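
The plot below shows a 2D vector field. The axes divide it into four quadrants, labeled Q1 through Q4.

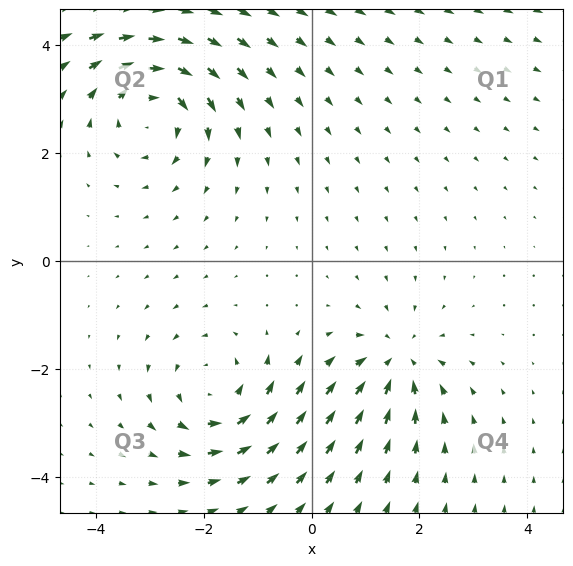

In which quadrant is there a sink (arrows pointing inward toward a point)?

The sink sits at approximately (1.6, -1.9), which lies in quadrant Q4. The divergence there is about -4, negative as expected for a sink.

Q4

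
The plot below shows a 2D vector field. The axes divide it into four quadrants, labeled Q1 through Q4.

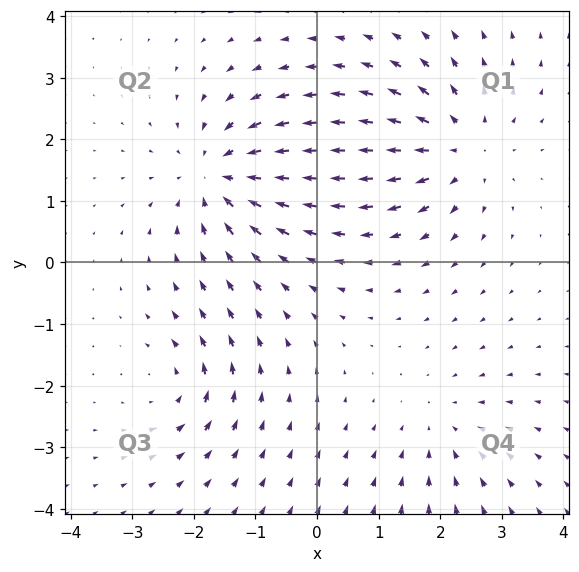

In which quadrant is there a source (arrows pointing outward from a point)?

The source sits at approximately (2.3, 1.9), which lies in quadrant Q1. The divergence there is about +4, positive as expected for a source.

Q1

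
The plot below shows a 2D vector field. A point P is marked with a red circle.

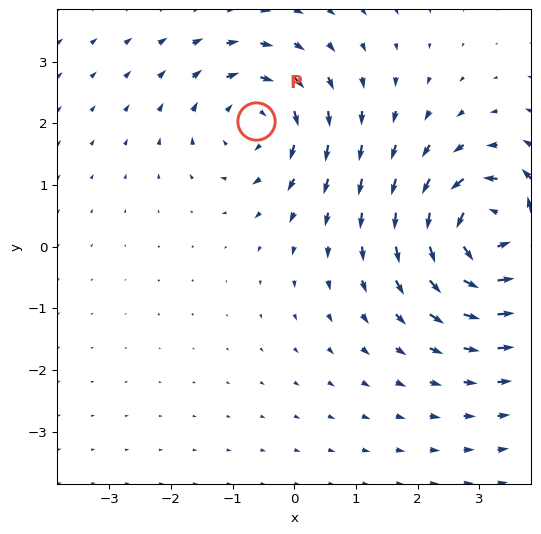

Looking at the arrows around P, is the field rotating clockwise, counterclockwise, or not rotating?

Near P at (-0.6, 2.0) the arrows circulate clockwise. The curl (z-component) there is about -4; negative curl means clockwise rotation.

clockwise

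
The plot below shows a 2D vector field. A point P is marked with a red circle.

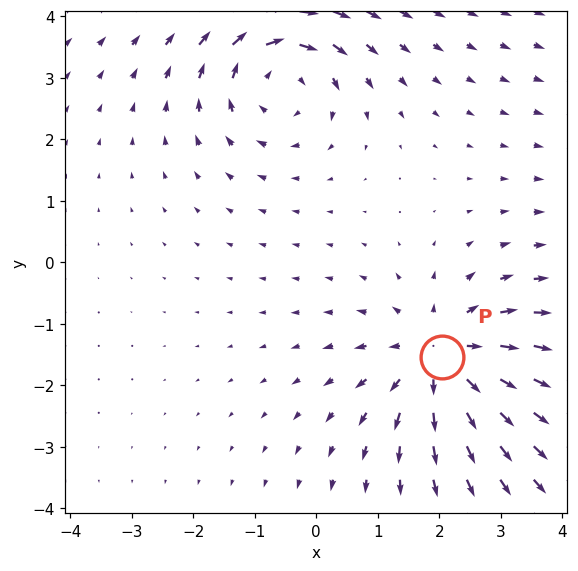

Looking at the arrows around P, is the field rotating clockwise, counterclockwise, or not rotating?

Near P at (2.0, -1.5) the arrows show no circulation. The curl there is ≈0.

not rotating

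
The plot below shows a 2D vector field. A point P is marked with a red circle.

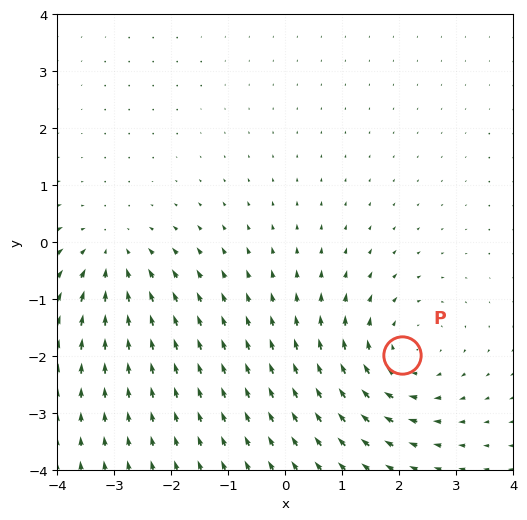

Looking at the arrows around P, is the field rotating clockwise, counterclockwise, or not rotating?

Near P at (2.0, -2.0) the arrows circulate clockwise. The curl (z-component) there is about -3; negative curl means clockwise rotation.

clockwise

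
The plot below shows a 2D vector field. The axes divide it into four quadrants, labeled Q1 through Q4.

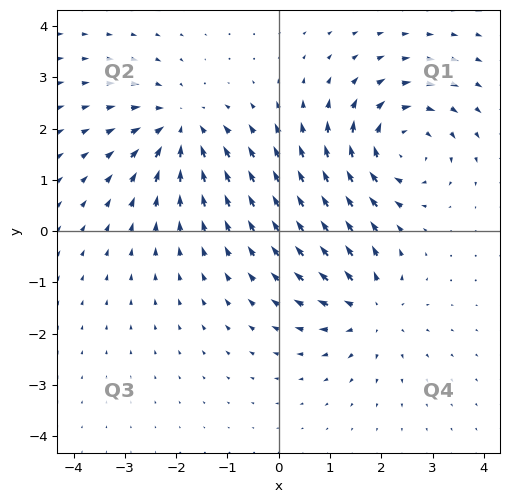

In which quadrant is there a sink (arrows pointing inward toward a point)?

The sink sits at approximately (-1.9, 2.0), which lies in quadrant Q2. The divergence there is about -5, negative as expected for a sink.

Q2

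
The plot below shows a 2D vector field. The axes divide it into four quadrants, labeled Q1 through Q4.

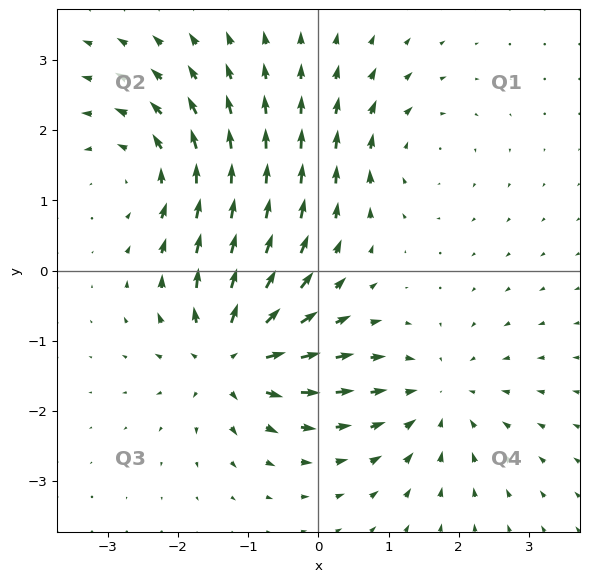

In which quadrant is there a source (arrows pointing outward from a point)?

Q3

The source sits at approximately (-1.2, -1.2), which lies in quadrant Q3. The divergence there is about +7, positive as expected for a source.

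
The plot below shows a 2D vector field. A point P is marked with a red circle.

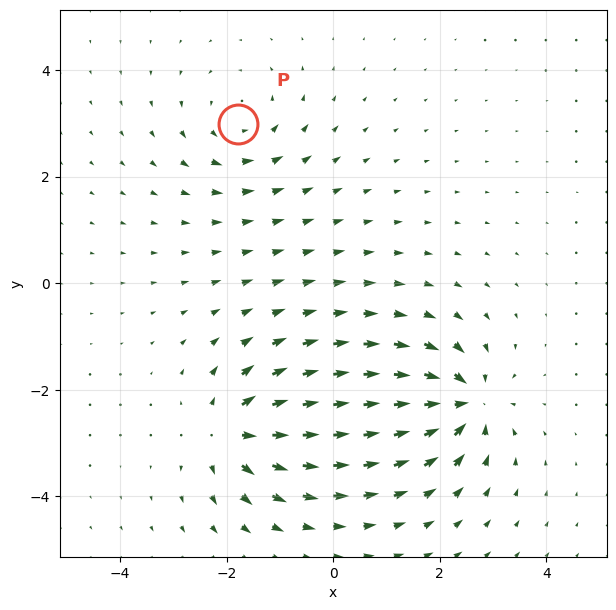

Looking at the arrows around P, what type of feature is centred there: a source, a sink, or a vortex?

At P (-1.8, 3.0) the arrows circulate counterclockwise. Divergence ≈0, curl about +3 — near-zero divergence with nonzero curl is a vortex.

vortex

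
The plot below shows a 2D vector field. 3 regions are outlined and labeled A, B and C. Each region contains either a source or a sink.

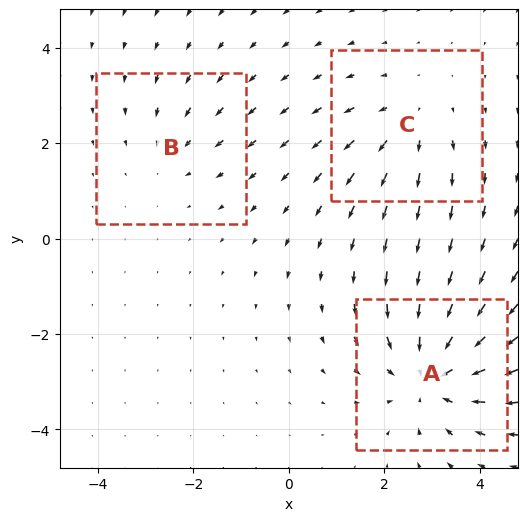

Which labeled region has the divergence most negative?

Divergence at each region's feature centre — A: about -4, B: about -2, C: about +3. Region A is most negative.

A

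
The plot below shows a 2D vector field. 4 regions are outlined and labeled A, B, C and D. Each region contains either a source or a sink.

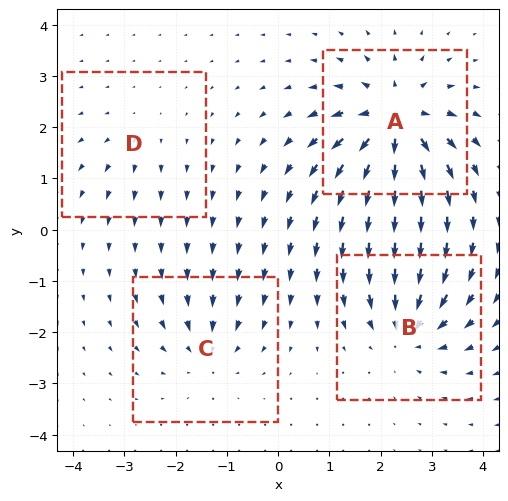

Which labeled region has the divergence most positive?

Divergence at each region's feature centre — A: about +8, B: about -6, C: about -4, D: about +2. Region A is most positive.

A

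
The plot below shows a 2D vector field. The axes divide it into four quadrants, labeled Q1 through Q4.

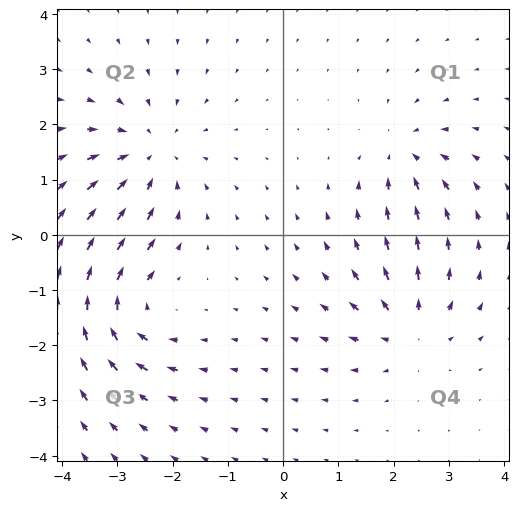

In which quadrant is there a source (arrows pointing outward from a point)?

The source sits at approximately (2.3, -1.7), which lies in quadrant Q4. The divergence there is about +4, positive as expected for a source.

Q4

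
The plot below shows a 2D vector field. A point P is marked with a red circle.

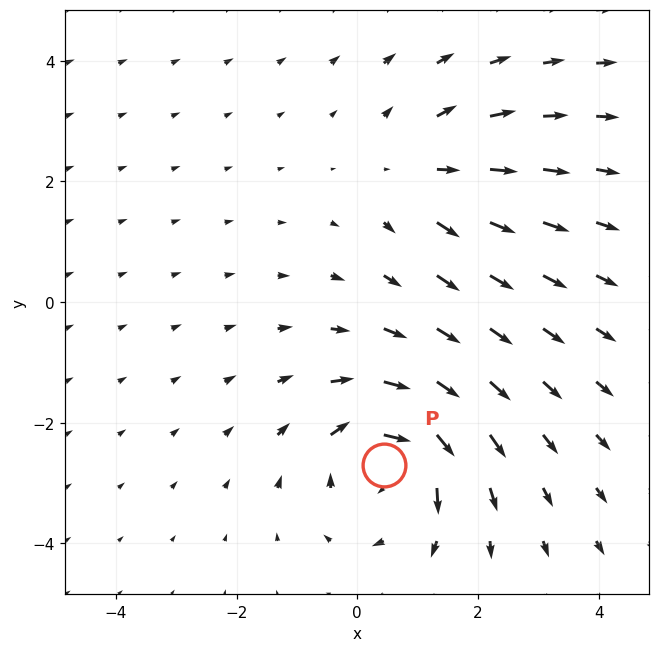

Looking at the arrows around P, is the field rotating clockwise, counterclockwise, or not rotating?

clockwise

Near P at (0.4, -2.7) the arrows circulate clockwise. The curl (z-component) there is about -4; negative curl means clockwise rotation.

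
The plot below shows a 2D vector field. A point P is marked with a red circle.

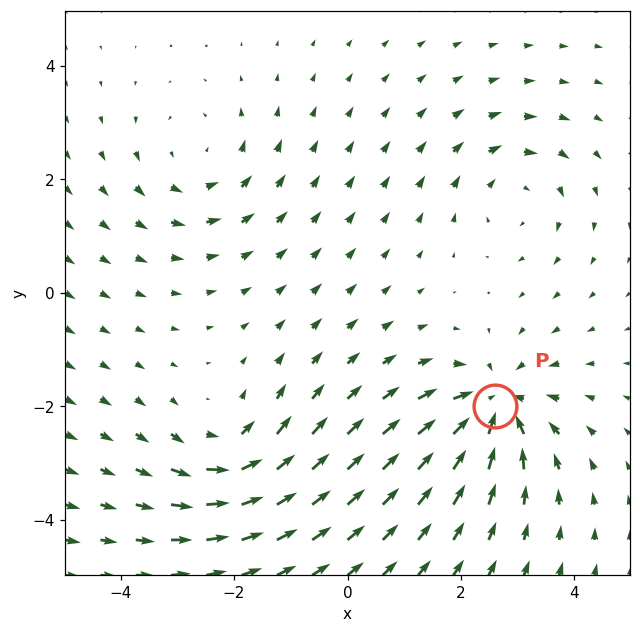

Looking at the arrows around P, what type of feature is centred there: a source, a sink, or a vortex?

sink

At P (2.6, -2.0) the arrows converge inward. Divergence about -6, curl ≈0 — negative divergence with near-zero curl is a sink.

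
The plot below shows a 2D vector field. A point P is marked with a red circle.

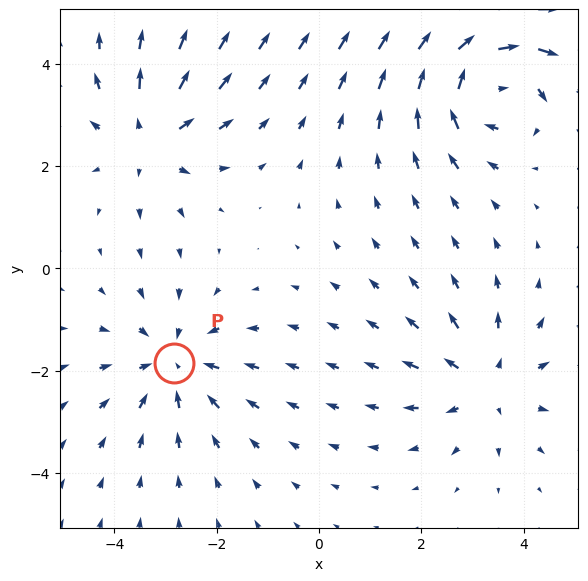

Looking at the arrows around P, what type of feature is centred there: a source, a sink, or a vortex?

At P (-2.8, -1.8) the arrows converge inward. Divergence about -4, curl ≈0 — negative divergence with near-zero curl is a sink.

sink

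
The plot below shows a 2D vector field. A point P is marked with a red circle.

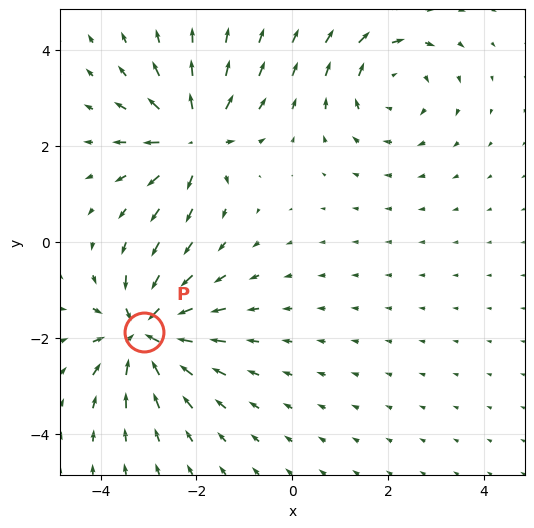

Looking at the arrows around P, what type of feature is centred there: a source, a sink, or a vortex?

At P (-3.1, -1.9) the arrows converge inward. Divergence about -5, curl ≈0 — negative divergence with near-zero curl is a sink.

sink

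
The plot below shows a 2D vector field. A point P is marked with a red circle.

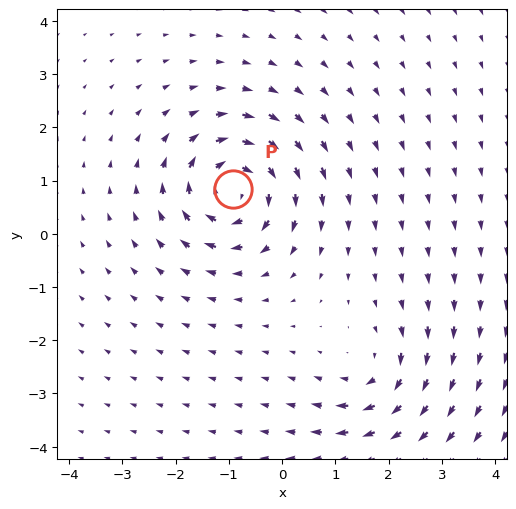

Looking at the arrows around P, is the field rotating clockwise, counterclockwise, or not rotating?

clockwise

Near P at (-0.9, 0.8) the arrows circulate clockwise. The curl (z-component) there is about -6; negative curl means clockwise rotation.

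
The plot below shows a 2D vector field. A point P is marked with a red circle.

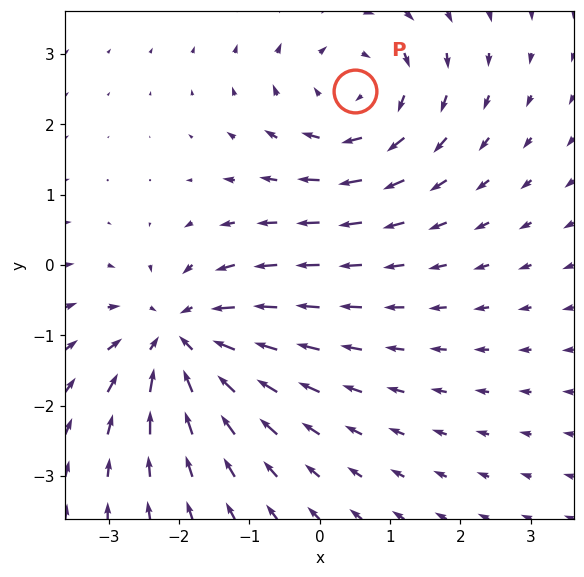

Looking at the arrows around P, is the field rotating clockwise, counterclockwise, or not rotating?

Near P at (0.5, 2.5) the arrows circulate clockwise. The curl (z-component) there is about -3; negative curl means clockwise rotation.

clockwise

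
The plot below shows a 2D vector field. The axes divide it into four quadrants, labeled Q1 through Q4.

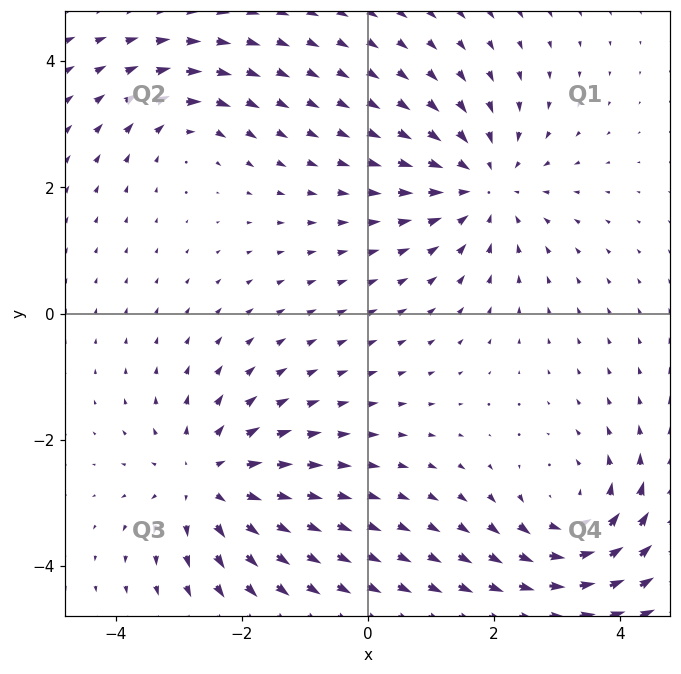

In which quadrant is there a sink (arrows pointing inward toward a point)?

Q1

The sink sits at approximately (1.8, 2.0), which lies in quadrant Q1. The divergence there is about -4, negative as expected for a sink.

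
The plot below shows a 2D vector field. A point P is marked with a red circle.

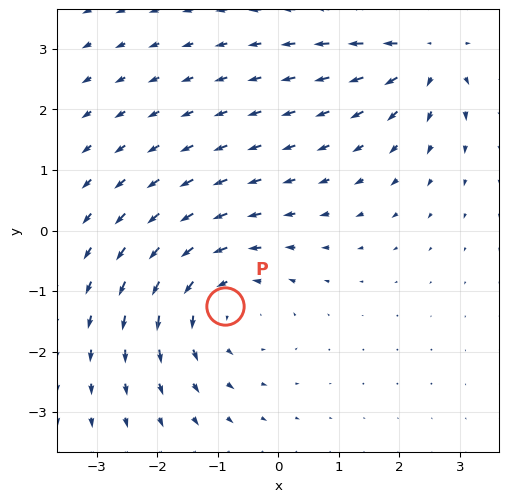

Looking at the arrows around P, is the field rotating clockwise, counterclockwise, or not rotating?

counterclockwise

Near P at (-0.9, -1.2) the arrows circulate counterclockwise. The curl (z-component) there is about +4; positive curl means counterclockwise rotation.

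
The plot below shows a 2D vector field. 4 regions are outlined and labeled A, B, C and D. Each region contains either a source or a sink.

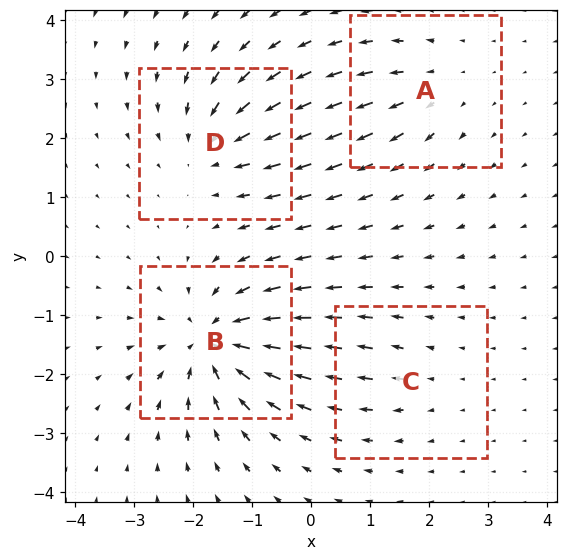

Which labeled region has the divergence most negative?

B

Divergence at each region's feature centre — A: about +4, B: about -8, C: about +2, D: about -5. Region B is most negative.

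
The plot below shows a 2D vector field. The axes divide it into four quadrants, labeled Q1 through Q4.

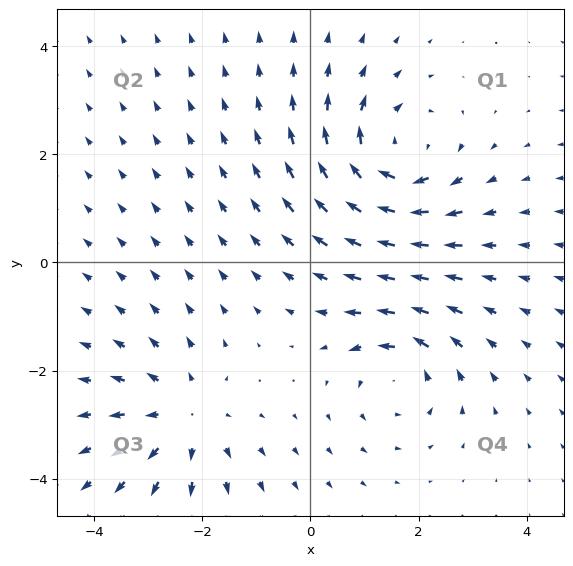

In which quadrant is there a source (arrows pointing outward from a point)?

The source sits at approximately (-2.3, -2.9), which lies in quadrant Q3. The divergence there is about +3, positive as expected for a source.

Q3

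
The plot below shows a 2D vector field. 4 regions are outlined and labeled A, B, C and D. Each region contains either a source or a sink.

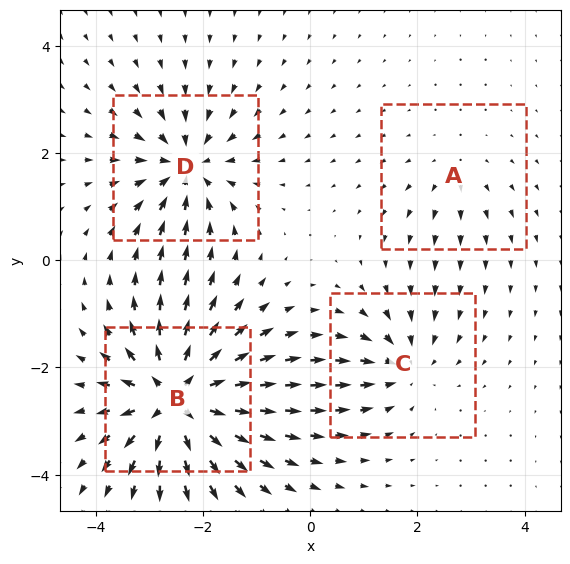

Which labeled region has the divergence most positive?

B

Divergence at each region's feature centre — A: about +2, B: about +9, C: about -4, D: about -6. Region B is most positive.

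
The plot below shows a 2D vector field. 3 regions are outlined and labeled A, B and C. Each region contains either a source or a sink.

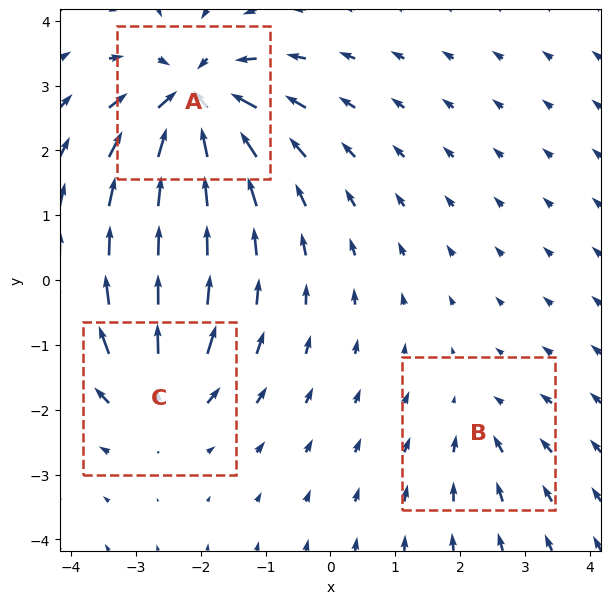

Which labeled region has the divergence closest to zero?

B

Divergence at each region's feature centre — A: about -7, B: about -2, C: about +4. Region B is closest to zero.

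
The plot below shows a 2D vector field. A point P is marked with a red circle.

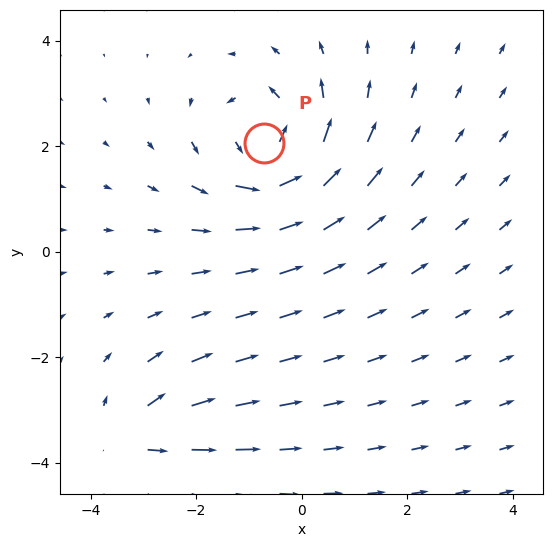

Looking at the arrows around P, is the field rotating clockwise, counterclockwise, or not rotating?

Near P at (-0.7, 2.1) the arrows circulate counterclockwise. The curl (z-component) there is about +4; positive curl means counterclockwise rotation.

counterclockwise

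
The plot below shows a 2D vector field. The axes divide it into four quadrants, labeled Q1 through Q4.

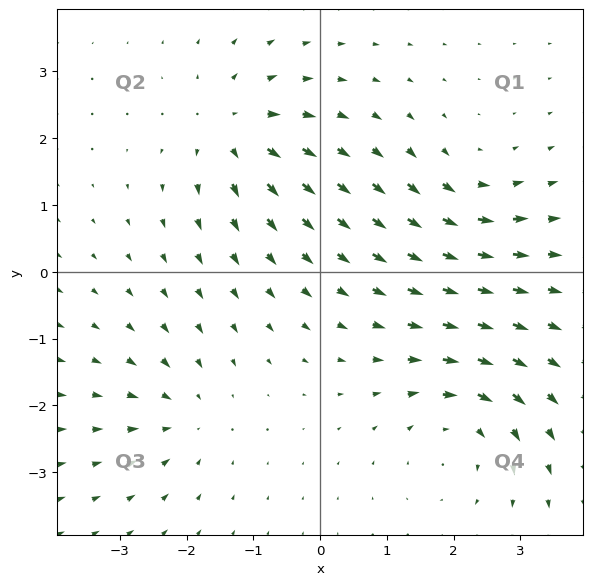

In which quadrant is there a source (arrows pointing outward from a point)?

Q2

The source sits at approximately (-1.3, 2.1), which lies in quadrant Q2. The divergence there is about +6, positive as expected for a source.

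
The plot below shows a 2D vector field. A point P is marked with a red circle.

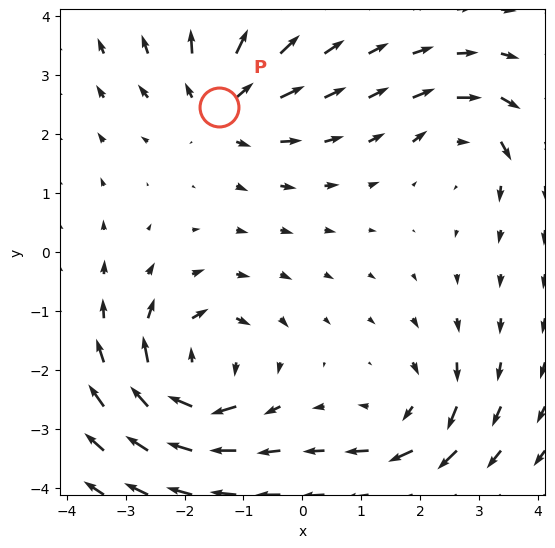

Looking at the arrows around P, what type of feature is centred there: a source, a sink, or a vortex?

At P (-1.4, 2.5) the arrows spread outward. Divergence about +5, curl ≈0 — positive divergence with near-zero curl is a source.

source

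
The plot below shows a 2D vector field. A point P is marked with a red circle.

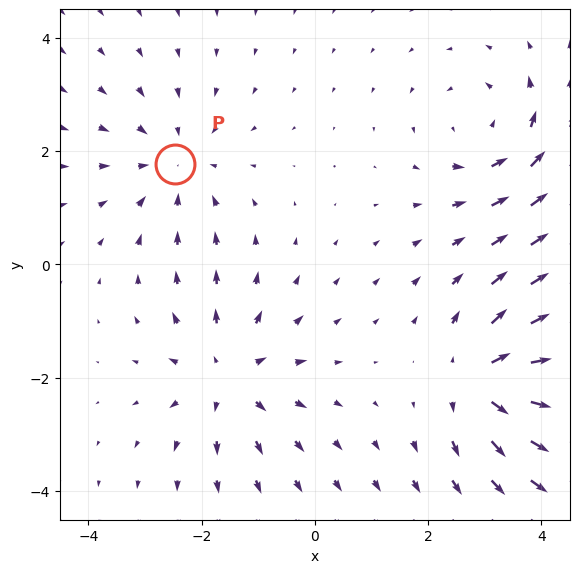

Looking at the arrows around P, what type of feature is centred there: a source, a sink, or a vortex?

At P (-2.5, 1.8) the arrows converge inward. Divergence about -4, curl ≈0 — negative divergence with near-zero curl is a sink.

sink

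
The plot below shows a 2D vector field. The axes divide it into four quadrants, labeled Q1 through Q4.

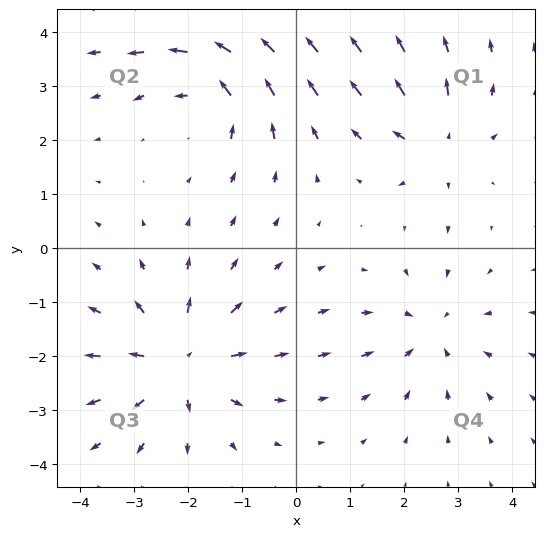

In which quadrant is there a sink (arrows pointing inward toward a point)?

The sink sits at approximately (2.5, -1.6), which lies in quadrant Q4. The divergence there is about -3, negative as expected for a sink.

Q4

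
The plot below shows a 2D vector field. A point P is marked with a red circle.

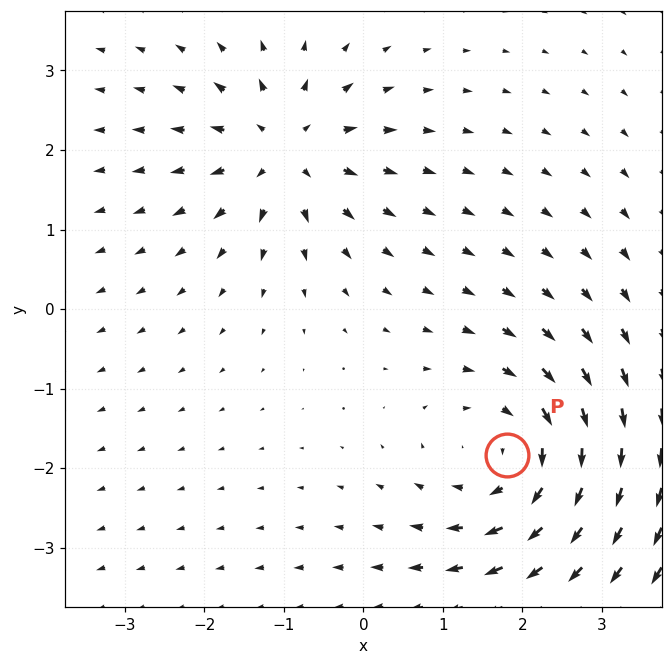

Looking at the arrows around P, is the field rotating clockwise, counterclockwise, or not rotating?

clockwise

Near P at (1.8, -1.8) the arrows circulate clockwise. The curl (z-component) there is about -4; negative curl means clockwise rotation.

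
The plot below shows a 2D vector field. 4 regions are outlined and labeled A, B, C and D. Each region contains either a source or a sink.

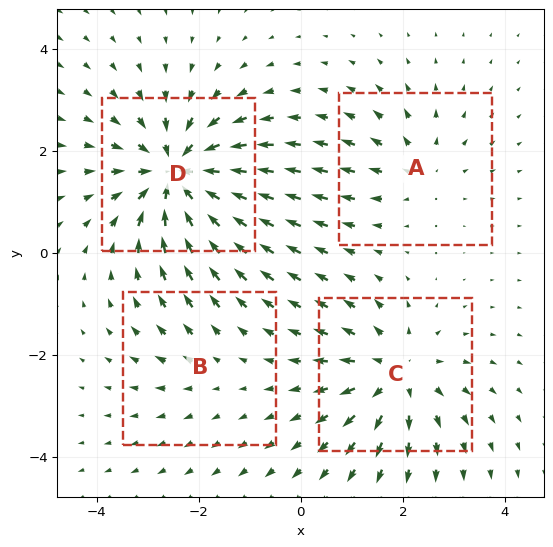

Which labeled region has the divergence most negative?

Divergence at each region's feature centre — A: about +3, B: about +2, C: about +5, D: about -7. Region D is most negative.

D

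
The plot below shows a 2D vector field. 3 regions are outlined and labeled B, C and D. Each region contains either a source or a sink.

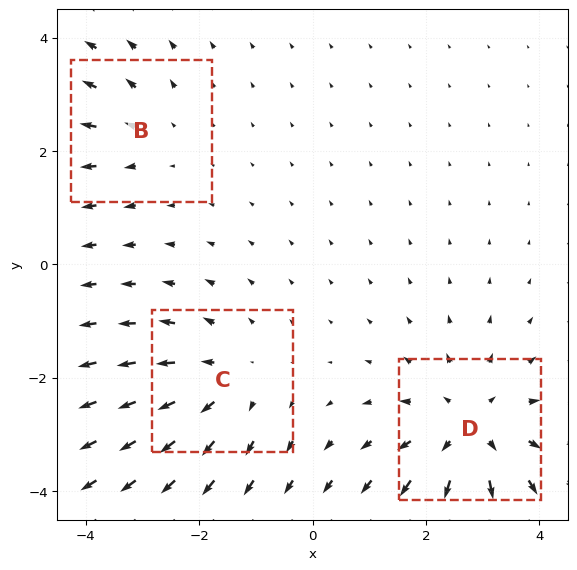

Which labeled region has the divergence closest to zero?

B

Divergence at each region's feature centre — B: about +2, C: about +3, D: about +4. Region B is closest to zero.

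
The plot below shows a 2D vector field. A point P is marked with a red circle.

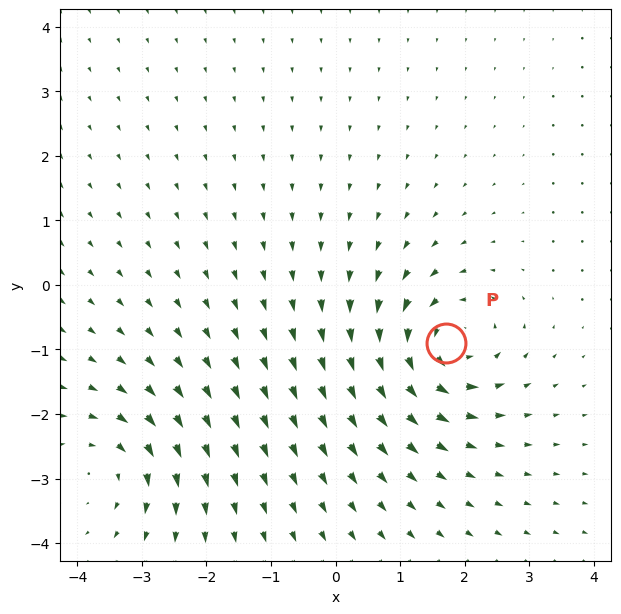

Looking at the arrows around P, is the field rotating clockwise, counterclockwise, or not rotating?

counterclockwise

Near P at (1.7, -0.9) the arrows circulate counterclockwise. The curl (z-component) there is about +5; positive curl means counterclockwise rotation.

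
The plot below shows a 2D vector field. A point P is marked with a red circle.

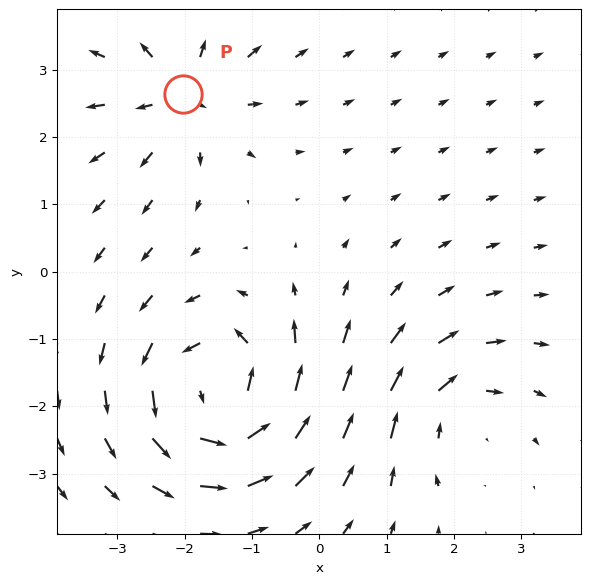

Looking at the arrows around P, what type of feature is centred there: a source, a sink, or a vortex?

source

At P (-2.0, 2.6) the arrows spread outward. Divergence about +4, curl ≈0 — positive divergence with near-zero curl is a source.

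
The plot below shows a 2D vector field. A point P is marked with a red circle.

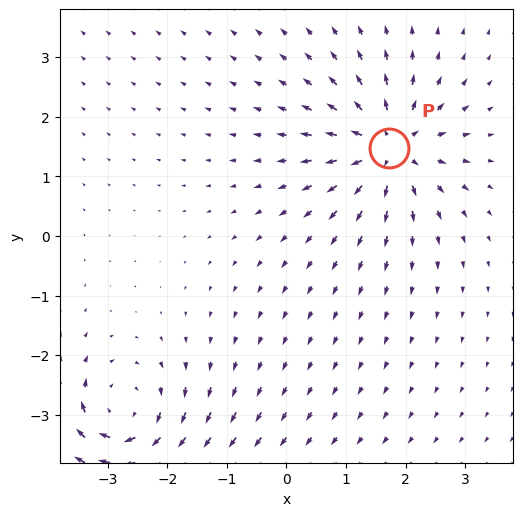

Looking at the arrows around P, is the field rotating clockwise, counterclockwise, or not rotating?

Near P at (1.7, 1.5) the arrows show no circulation. The curl there is ≈0.

not rotating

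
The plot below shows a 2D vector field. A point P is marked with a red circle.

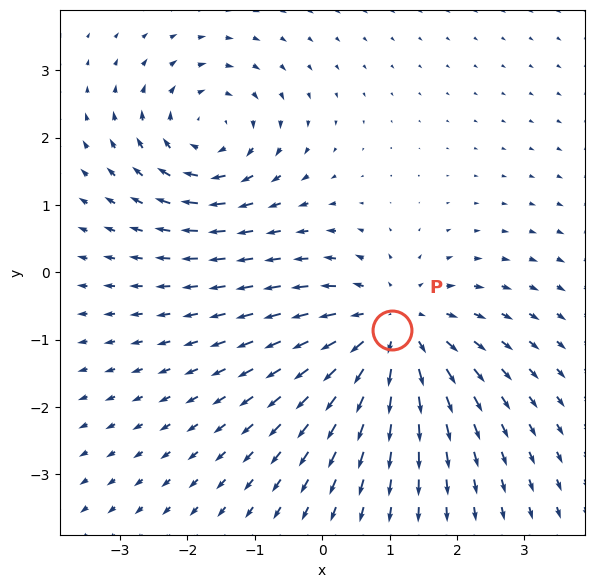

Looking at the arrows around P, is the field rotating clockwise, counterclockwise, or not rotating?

not rotating

Near P at (1.0, -0.9) the arrows show no circulation. The curl there is ≈0.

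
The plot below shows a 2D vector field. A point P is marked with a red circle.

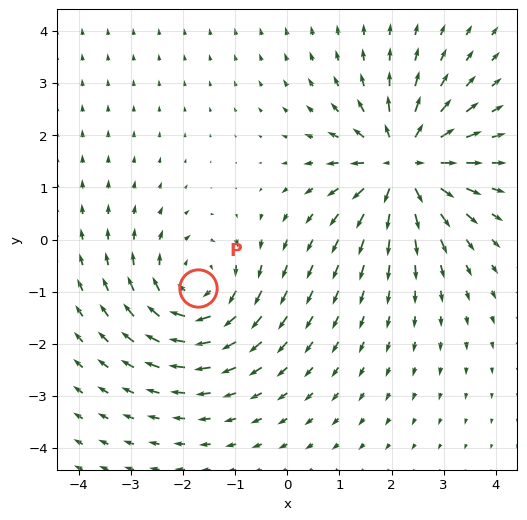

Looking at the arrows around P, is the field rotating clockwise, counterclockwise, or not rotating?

clockwise

Near P at (-1.7, -0.9) the arrows circulate clockwise. The curl (z-component) there is about -4; negative curl means clockwise rotation.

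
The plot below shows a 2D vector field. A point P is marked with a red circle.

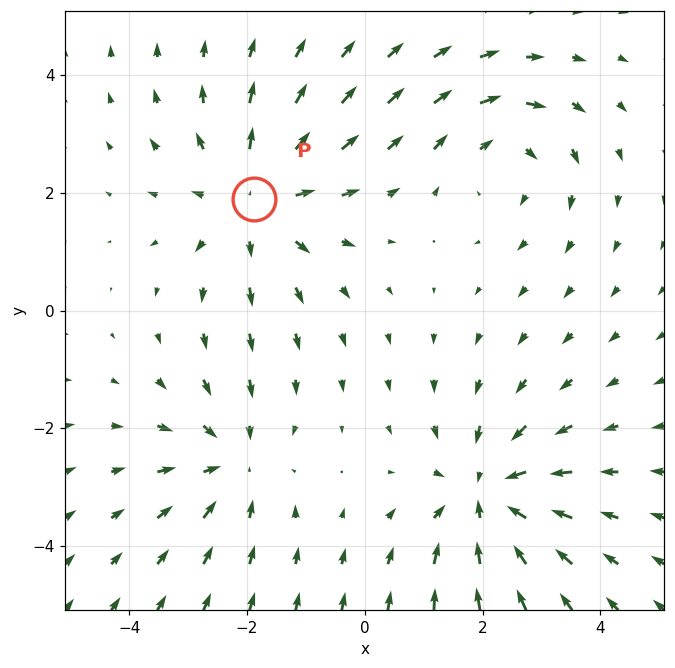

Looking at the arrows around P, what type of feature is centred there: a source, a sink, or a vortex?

At P (-1.9, 1.9) the arrows spread outward. Divergence about +4, curl ≈0 — positive divergence with near-zero curl is a source.

source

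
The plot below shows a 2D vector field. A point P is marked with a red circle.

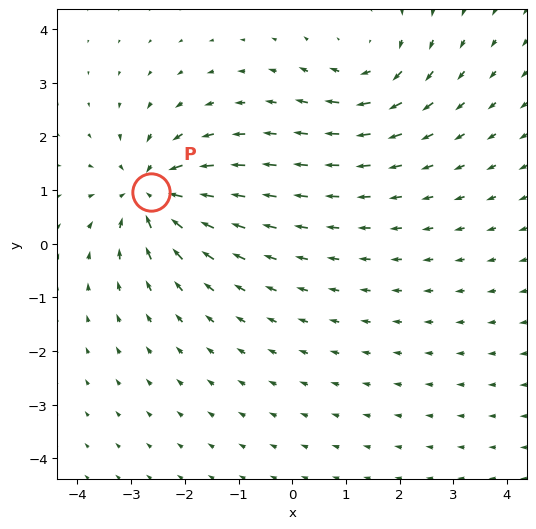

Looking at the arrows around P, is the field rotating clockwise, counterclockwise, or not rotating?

not rotating

Near P at (-2.6, 1.0) the arrows show no circulation. The curl there is ≈0.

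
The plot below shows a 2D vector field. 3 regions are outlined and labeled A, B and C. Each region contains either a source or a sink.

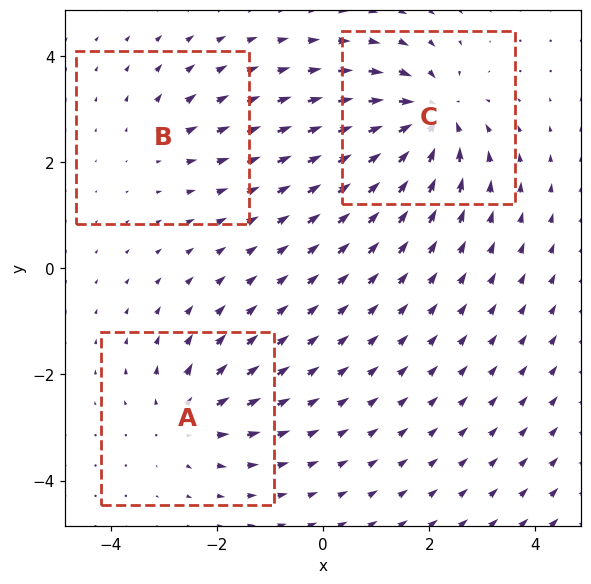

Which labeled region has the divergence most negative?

C

Divergence at each region's feature centre — A: about +4, B: about +2, C: about -6. Region C is most negative.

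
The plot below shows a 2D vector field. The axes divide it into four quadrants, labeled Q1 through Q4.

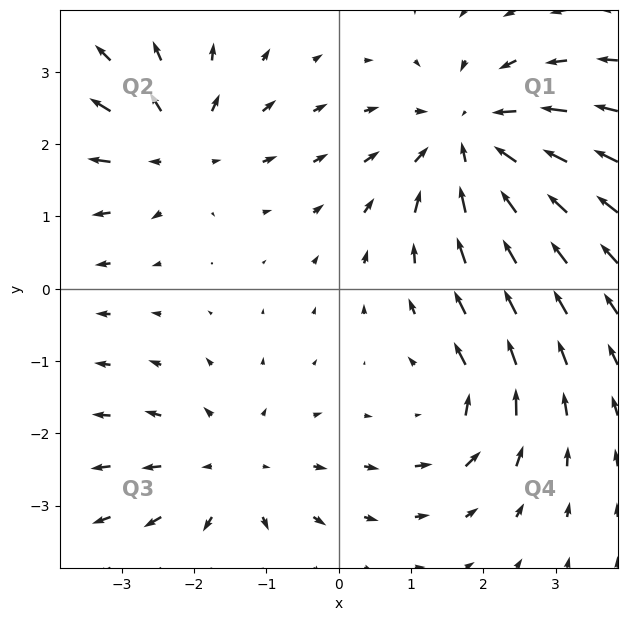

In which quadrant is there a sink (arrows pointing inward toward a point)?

The sink sits at approximately (1.8, 2.1), which lies in quadrant Q1. The divergence there is about -4, negative as expected for a sink.

Q1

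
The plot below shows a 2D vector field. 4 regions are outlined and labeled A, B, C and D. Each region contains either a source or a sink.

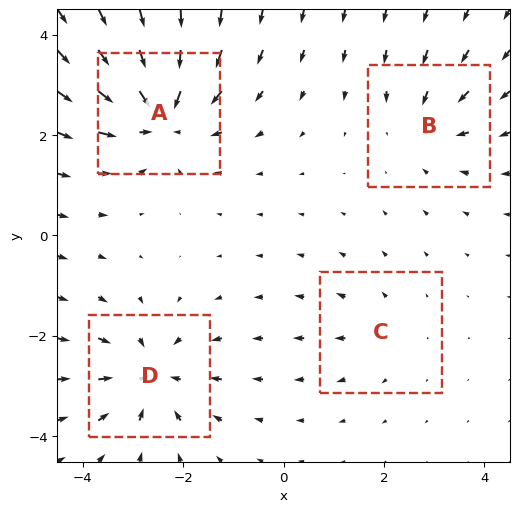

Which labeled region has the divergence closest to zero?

C

Divergence at each region's feature centre — A: about -6, B: about -3, C: about +2, D: about -5. Region C is closest to zero.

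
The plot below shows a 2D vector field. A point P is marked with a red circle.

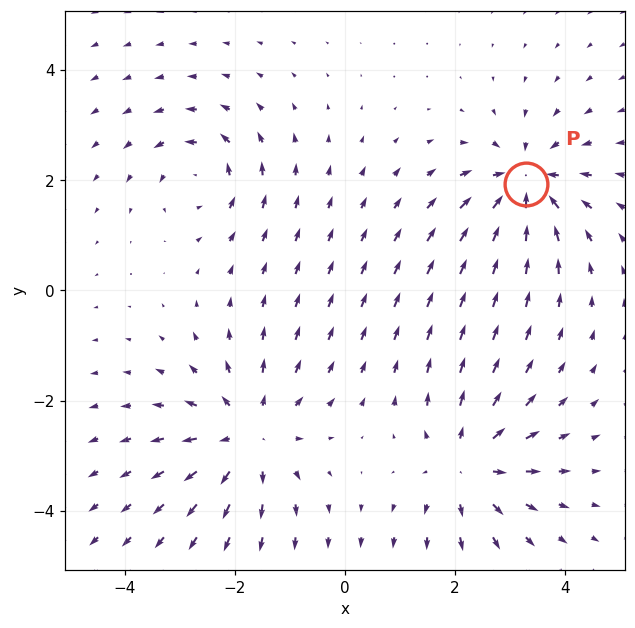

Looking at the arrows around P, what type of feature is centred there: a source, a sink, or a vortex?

At P (3.3, 1.9) the arrows converge inward. Divergence about -5, curl ≈0 — negative divergence with near-zero curl is a sink.

sink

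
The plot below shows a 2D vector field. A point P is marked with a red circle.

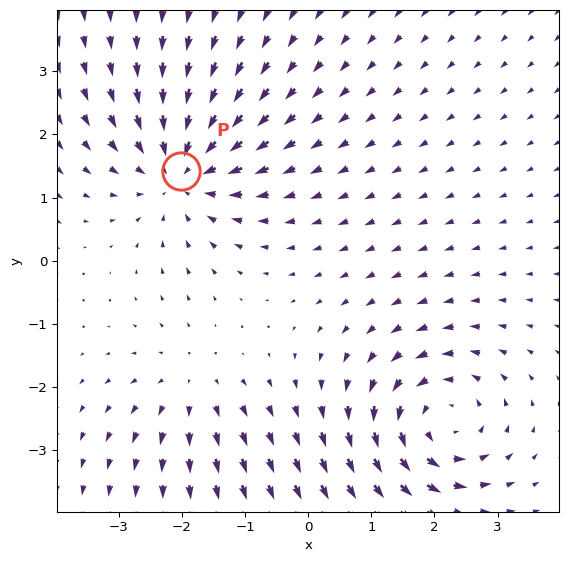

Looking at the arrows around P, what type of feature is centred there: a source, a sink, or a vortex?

At P (-2.0, 1.4) the arrows converge inward. Divergence about -5, curl ≈0 — negative divergence with near-zero curl is a sink.

sink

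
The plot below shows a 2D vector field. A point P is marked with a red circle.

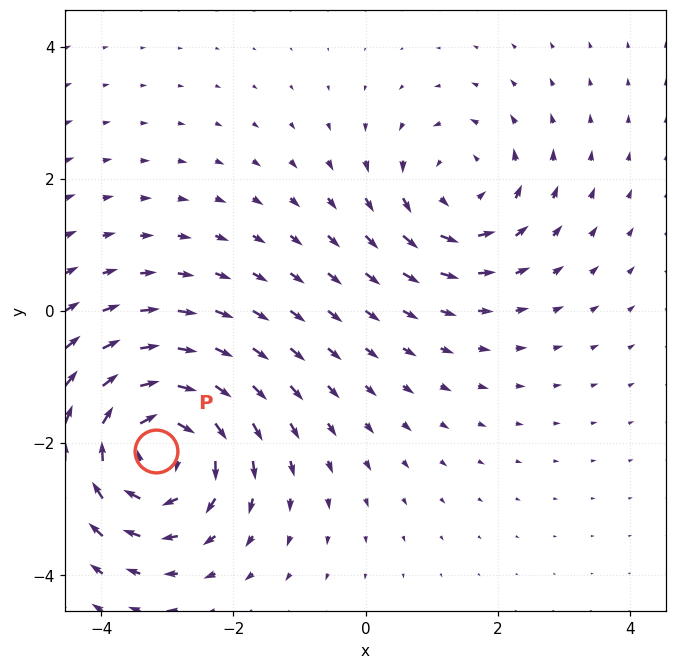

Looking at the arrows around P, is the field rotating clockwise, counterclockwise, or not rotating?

clockwise

Near P at (-3.2, -2.1) the arrows circulate clockwise. The curl (z-component) there is about -4; negative curl means clockwise rotation.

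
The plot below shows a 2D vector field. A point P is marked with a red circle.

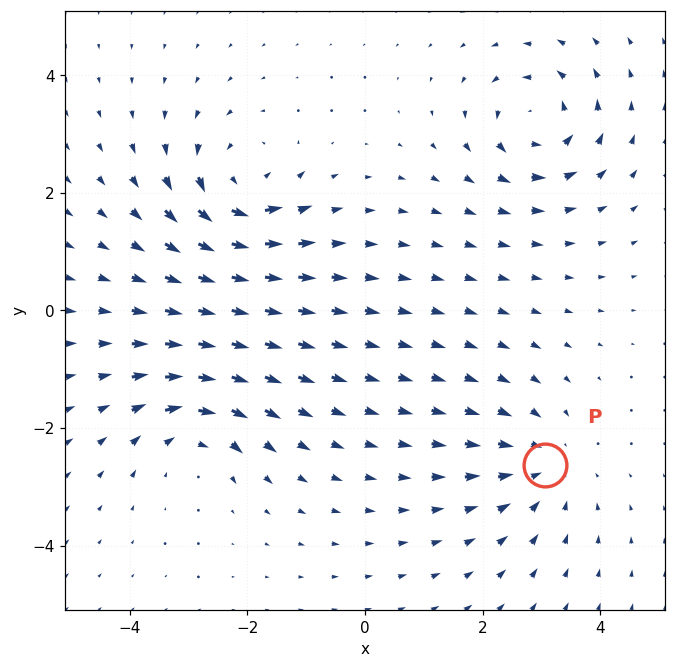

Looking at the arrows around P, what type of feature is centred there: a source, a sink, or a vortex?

At P (3.1, -2.6) the arrows converge inward. Divergence about -3, curl ≈0 — negative divergence with near-zero curl is a sink.

sink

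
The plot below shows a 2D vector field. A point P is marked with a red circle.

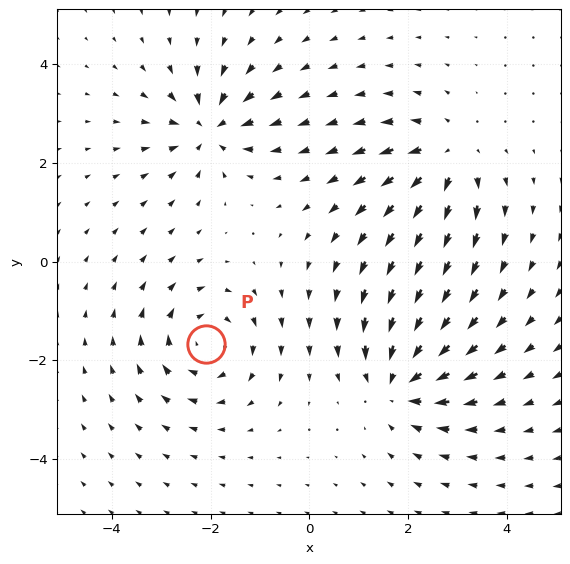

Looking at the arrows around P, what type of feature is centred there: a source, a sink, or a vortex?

At P (-2.1, -1.7) the arrows circulate clockwise. Divergence ≈0, curl about -4 — near-zero divergence with nonzero curl is a vortex.

vortex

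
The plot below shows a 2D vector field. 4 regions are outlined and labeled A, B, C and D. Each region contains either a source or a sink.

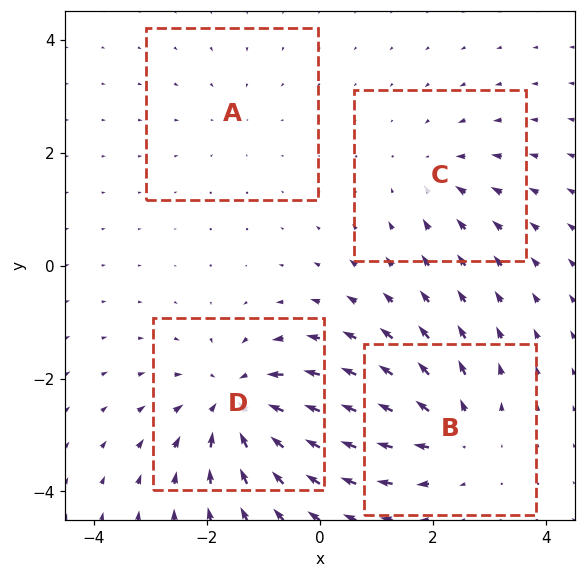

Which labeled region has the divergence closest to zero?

Divergence at each region's feature centre — A: about -2, B: about +5, C: about -3, D: about -7. Region A is closest to zero.

A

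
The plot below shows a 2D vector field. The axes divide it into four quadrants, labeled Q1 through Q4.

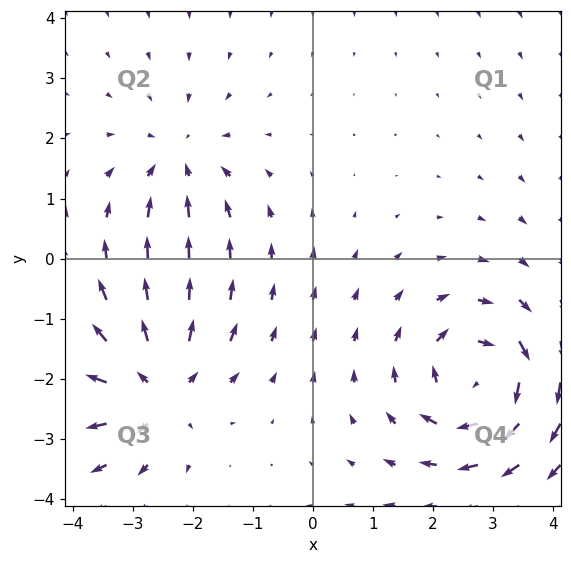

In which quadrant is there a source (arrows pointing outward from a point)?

The source sits at approximately (-2.6, -2.1), which lies in quadrant Q3. The divergence there is about +5, positive as expected for a source.

Q3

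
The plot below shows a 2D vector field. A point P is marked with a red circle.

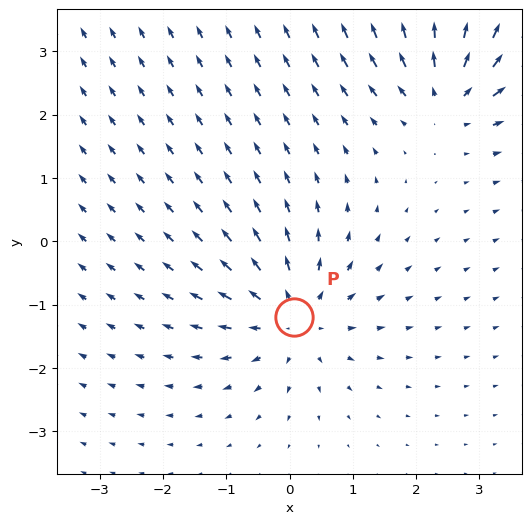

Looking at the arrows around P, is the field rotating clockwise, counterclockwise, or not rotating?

not rotating

Near P at (0.1, -1.2) the arrows show no circulation. The curl there is ≈0.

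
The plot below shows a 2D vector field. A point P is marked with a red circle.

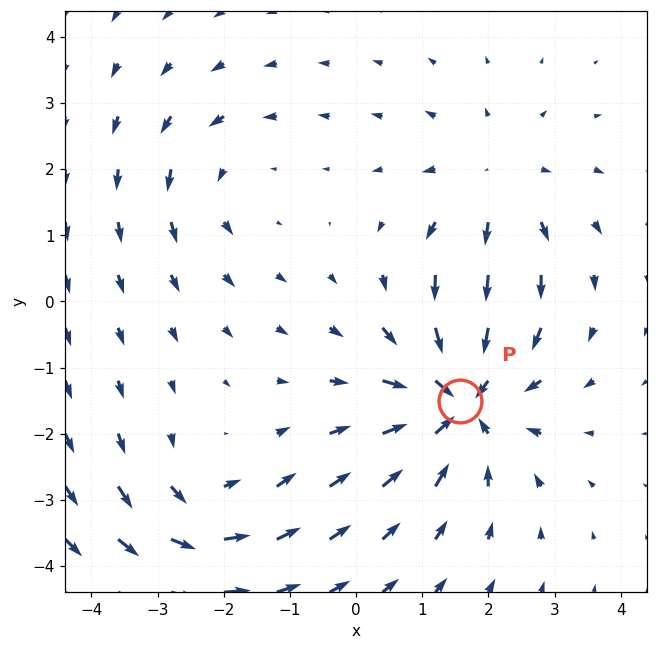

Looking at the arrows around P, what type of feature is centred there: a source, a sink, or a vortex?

At P (1.6, -1.5) the arrows converge inward. Divergence about -5, curl ≈0 — negative divergence with near-zero curl is a sink.

sink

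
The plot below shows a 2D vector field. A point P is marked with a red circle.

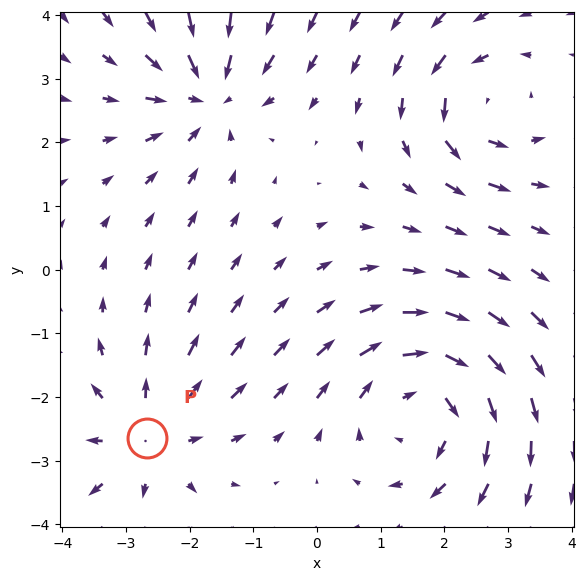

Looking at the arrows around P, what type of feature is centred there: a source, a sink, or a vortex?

source

At P (-2.7, -2.7) the arrows spread outward. Divergence about +3, curl ≈0 — positive divergence with near-zero curl is a source.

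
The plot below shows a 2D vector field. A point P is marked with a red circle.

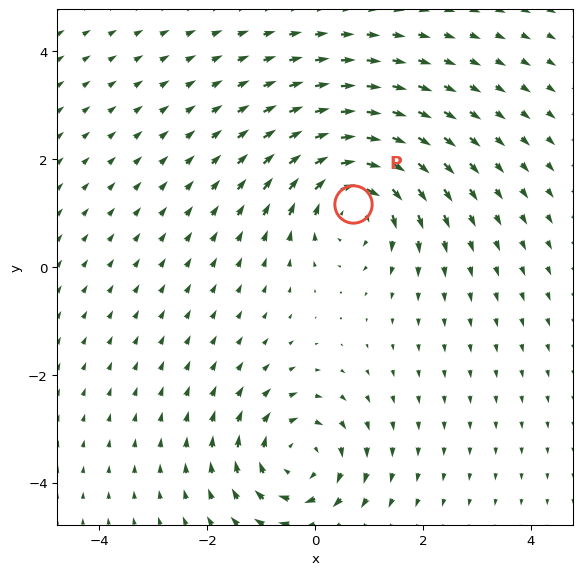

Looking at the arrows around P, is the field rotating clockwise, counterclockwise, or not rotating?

Near P at (0.7, 1.2) the arrows circulate clockwise. The curl (z-component) there is about -4; negative curl means clockwise rotation.

clockwise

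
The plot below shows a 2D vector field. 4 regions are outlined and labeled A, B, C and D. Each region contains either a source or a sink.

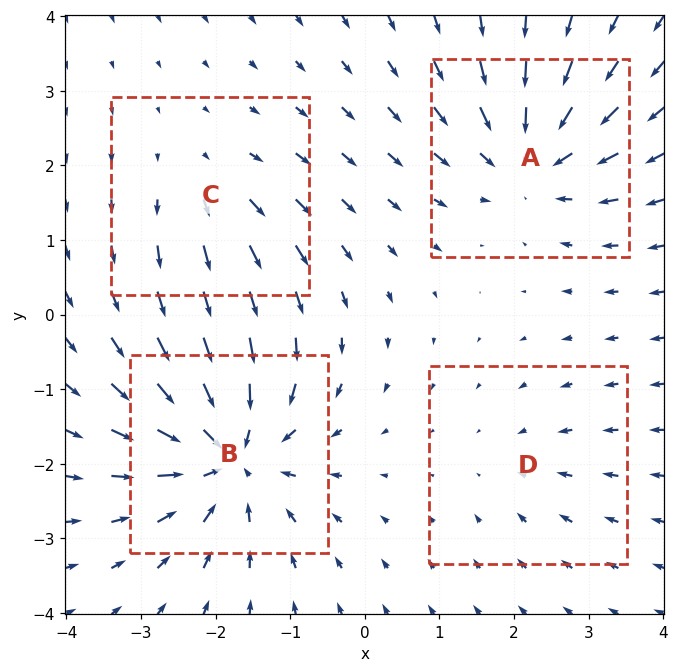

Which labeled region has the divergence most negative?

B

Divergence at each region's feature centre — A: about -6, B: about -8, C: about +3, D: about -2. Region B is most negative.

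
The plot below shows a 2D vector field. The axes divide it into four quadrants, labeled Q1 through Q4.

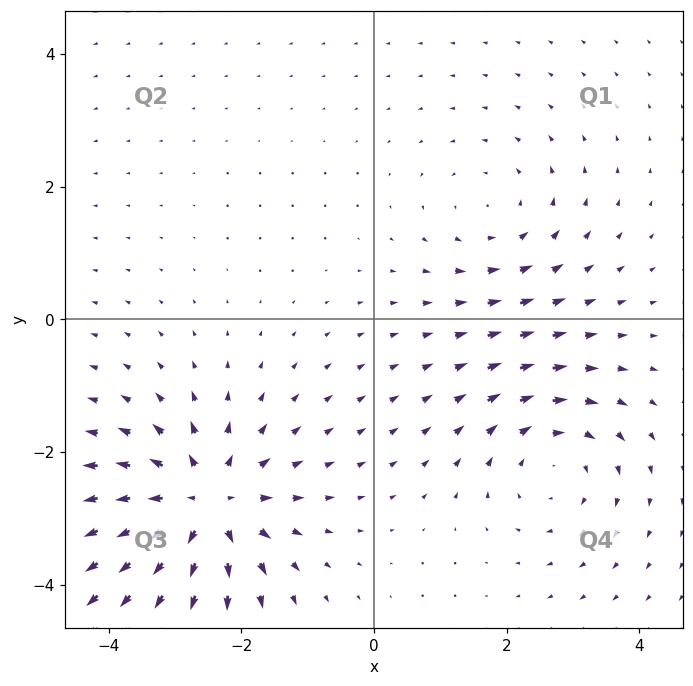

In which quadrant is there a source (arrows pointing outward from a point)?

Q3

The source sits at approximately (-2.5, -2.8), which lies in quadrant Q3. The divergence there is about +6, positive as expected for a source.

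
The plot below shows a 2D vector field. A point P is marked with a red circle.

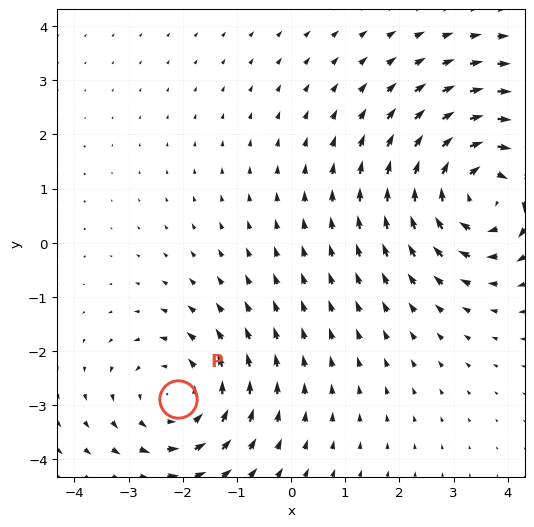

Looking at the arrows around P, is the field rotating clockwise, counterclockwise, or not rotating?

counterclockwise

Near P at (-2.1, -2.9) the arrows circulate counterclockwise. The curl (z-component) there is about +2; positive curl means counterclockwise rotation.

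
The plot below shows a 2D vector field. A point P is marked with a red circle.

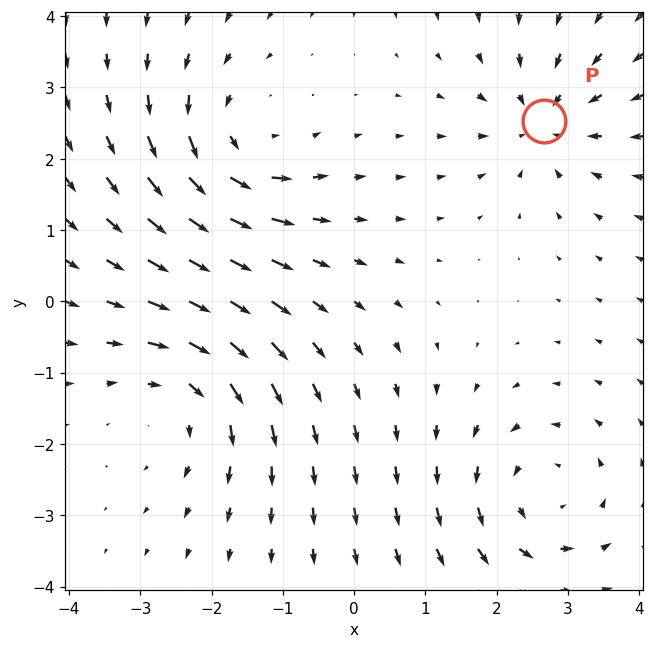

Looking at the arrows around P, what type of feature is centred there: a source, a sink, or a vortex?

sink

At P (2.7, 2.5) the arrows converge inward. Divergence about -4, curl ≈0 — negative divergence with near-zero curl is a sink.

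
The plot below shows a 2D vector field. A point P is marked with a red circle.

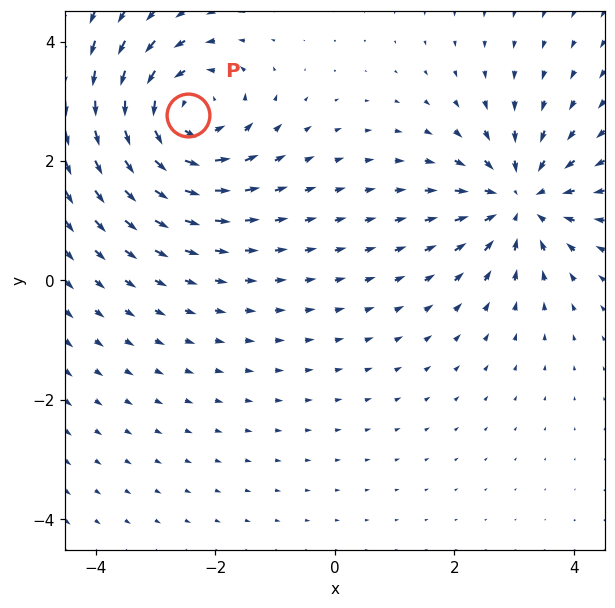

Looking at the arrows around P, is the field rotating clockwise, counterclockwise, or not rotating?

counterclockwise

Near P at (-2.5, 2.8) the arrows circulate counterclockwise. The curl (z-component) there is about +5; positive curl means counterclockwise rotation.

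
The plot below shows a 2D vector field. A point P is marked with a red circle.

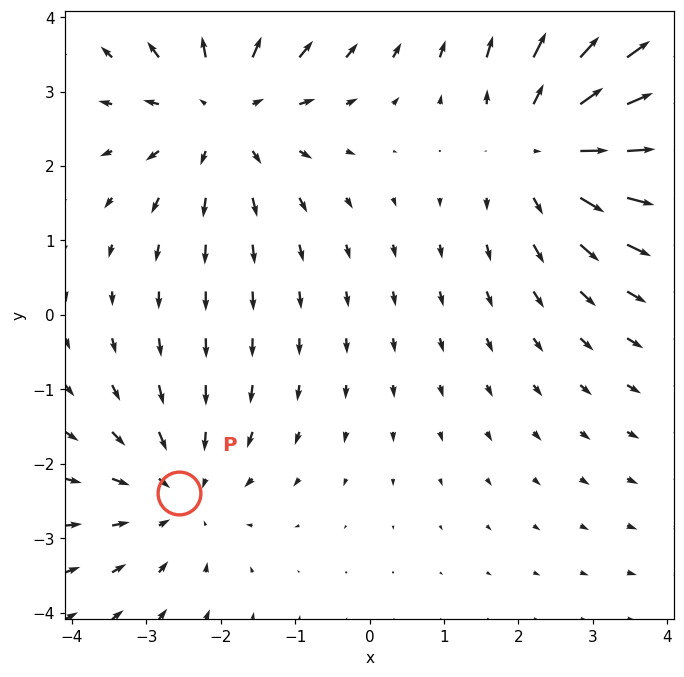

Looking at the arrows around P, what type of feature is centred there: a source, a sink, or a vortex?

At P (-2.6, -2.4) the arrows converge inward. Divergence about -3, curl ≈0 — negative divergence with near-zero curl is a sink.

sink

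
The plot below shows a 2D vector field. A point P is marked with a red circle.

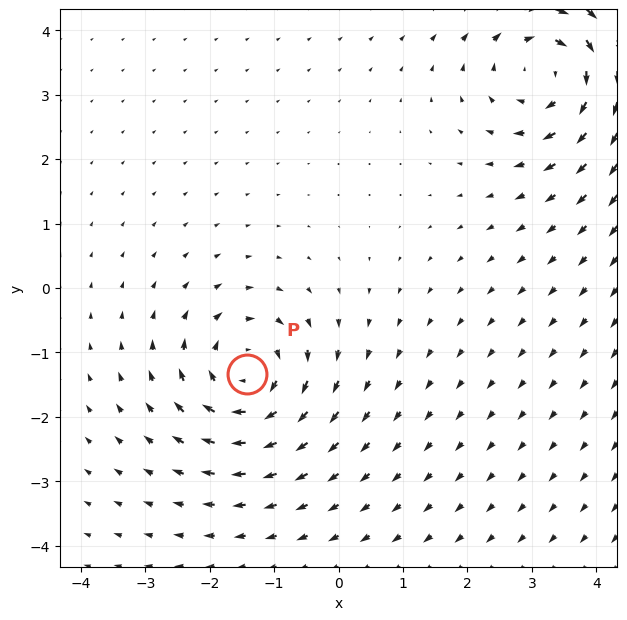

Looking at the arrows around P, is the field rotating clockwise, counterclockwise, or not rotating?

clockwise

Near P at (-1.4, -1.3) the arrows circulate clockwise. The curl (z-component) there is about -4; negative curl means clockwise rotation.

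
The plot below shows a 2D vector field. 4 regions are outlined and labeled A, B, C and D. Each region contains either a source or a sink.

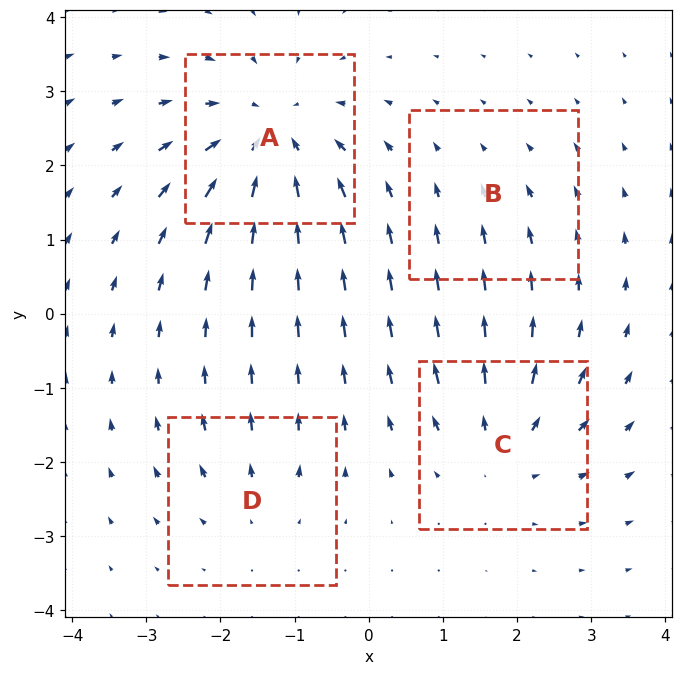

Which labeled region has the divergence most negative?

Divergence at each region's feature centre — A: about -7, B: about -2, C: about +5, D: about +3. Region A is most negative.

A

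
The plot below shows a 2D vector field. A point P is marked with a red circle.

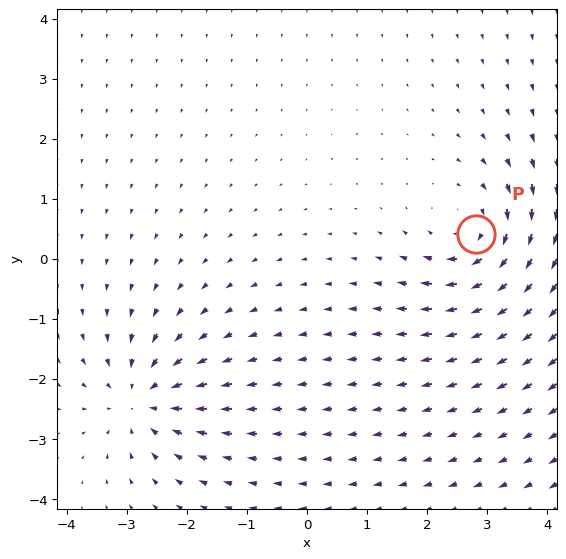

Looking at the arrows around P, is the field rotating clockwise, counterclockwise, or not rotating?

Near P at (2.8, 0.4) the arrows circulate clockwise. The curl (z-component) there is about -5; negative curl means clockwise rotation.

clockwise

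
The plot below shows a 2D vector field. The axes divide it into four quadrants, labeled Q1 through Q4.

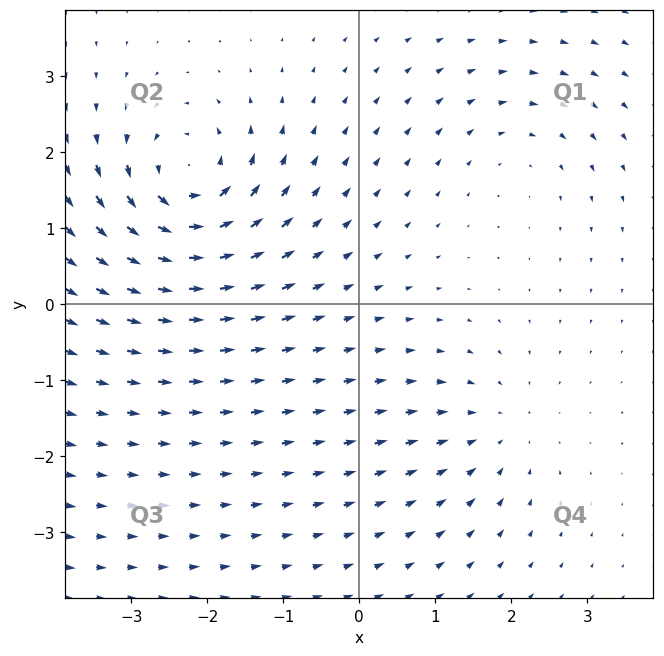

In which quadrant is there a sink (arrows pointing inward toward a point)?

The sink sits at approximately (1.8, -1.6), which lies in quadrant Q4. The divergence there is about -3, negative as expected for a sink.

Q4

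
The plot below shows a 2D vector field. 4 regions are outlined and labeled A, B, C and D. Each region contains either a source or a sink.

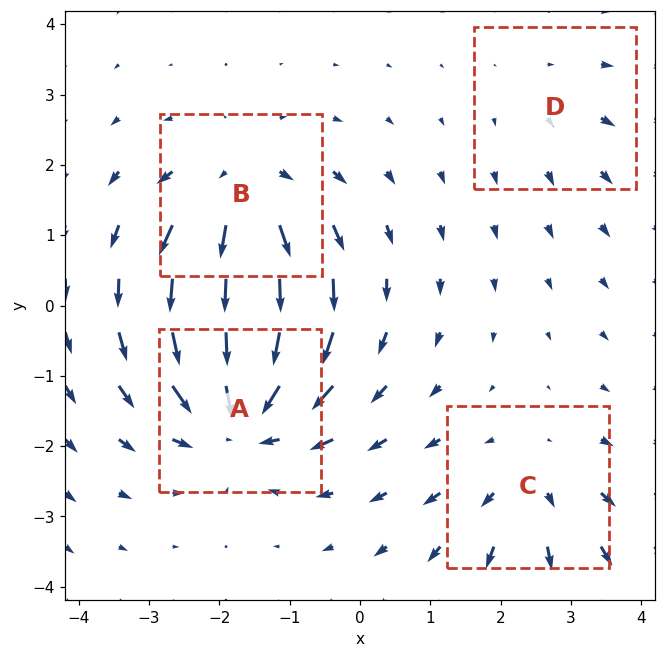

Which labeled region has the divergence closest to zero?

Divergence at each region's feature centre — A: about -7, B: about +6, C: about +4, D: about +2. Region D is closest to zero.

D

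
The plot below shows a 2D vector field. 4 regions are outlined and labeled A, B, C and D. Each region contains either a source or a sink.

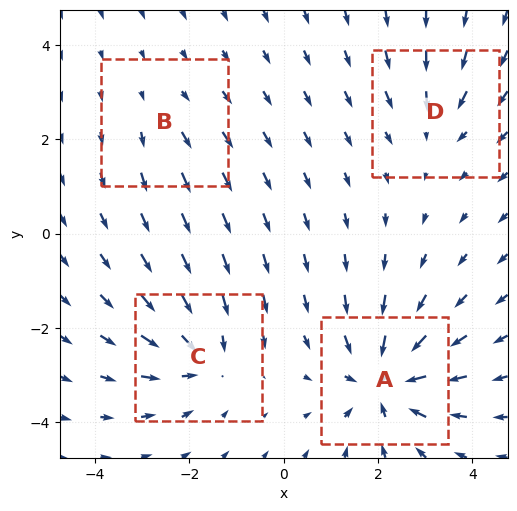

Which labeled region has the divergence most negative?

A

Divergence at each region's feature centre — A: about -7, B: about +2, C: about -5, D: about -3. Region A is most negative.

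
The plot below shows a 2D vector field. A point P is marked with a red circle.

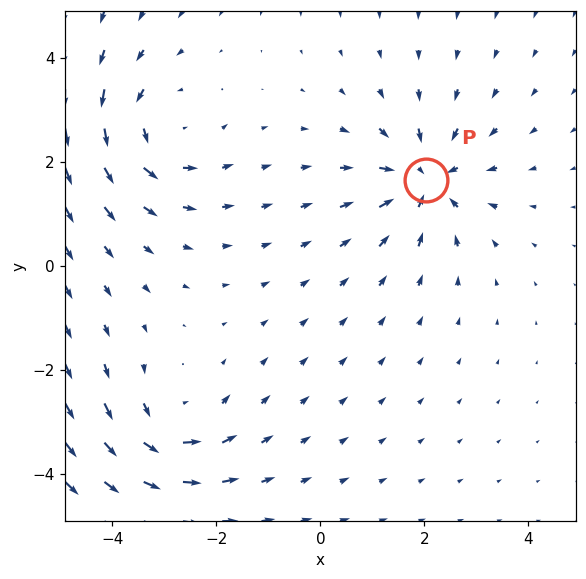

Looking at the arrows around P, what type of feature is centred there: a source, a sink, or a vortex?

At P (2.0, 1.7) the arrows converge inward. Divergence about -4, curl ≈0 — negative divergence with near-zero curl is a sink.

sink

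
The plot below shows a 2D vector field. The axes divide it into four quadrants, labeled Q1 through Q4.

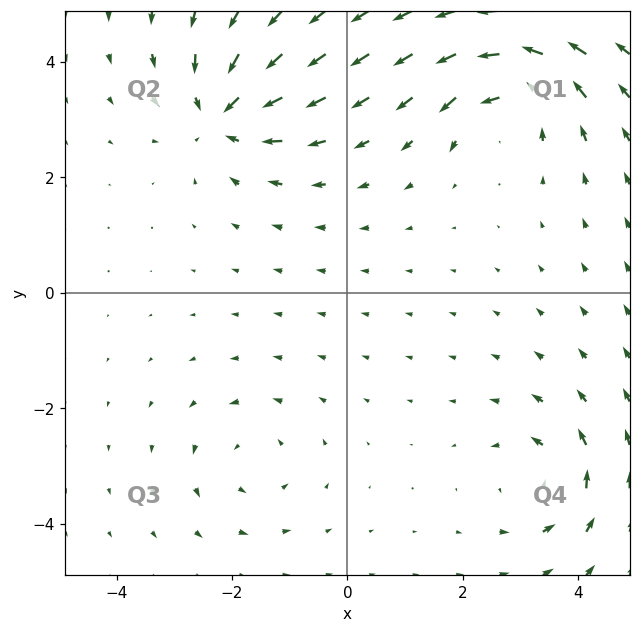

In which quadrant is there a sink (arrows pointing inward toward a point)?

Q2

The sink sits at approximately (-2.1, 3.1), which lies in quadrant Q2. The divergence there is about -6, negative as expected for a sink.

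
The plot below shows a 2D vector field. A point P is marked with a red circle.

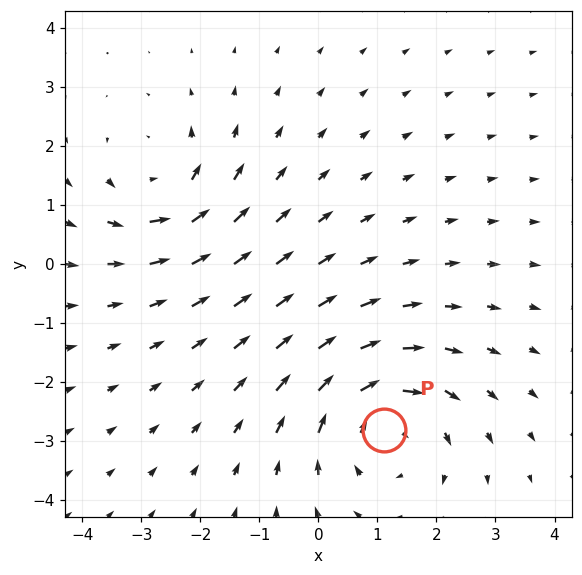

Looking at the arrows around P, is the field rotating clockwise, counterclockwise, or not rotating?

Near P at (1.1, -2.8) the arrows circulate clockwise. The curl (z-component) there is about -3; negative curl means clockwise rotation.

clockwise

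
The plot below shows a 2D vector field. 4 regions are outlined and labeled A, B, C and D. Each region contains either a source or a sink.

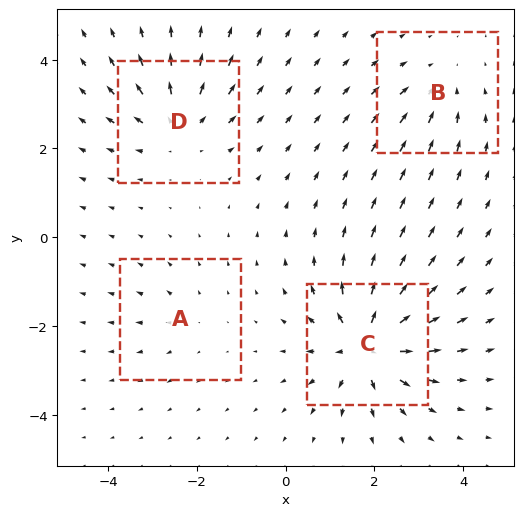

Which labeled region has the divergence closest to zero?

Divergence at each region's feature centre — A: about +2, B: about -4, C: about +8, D: about +5. Region A is closest to zero.

A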